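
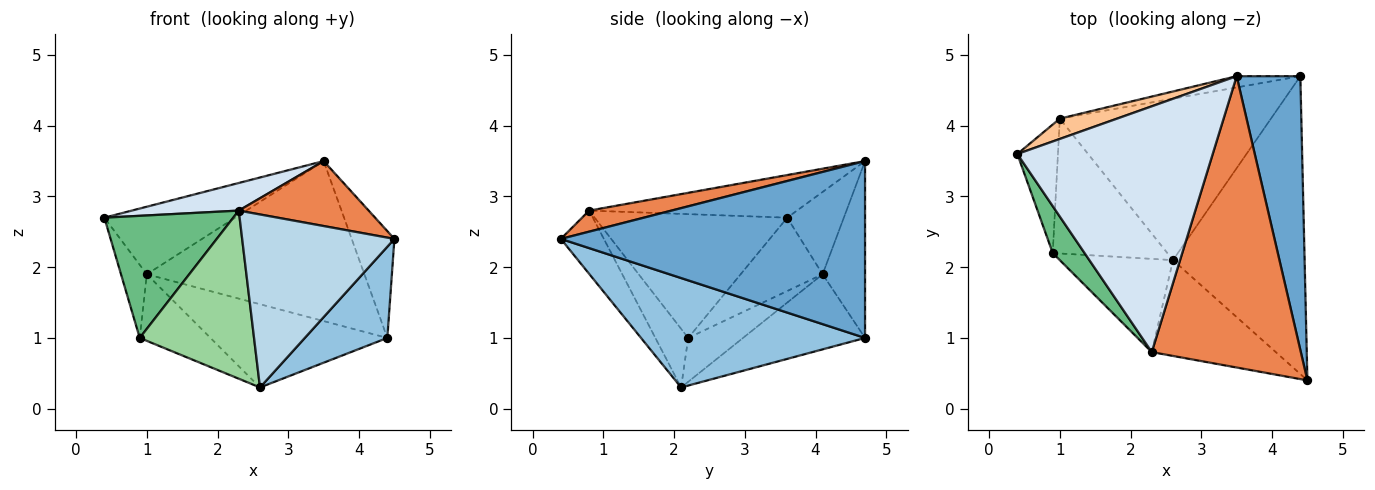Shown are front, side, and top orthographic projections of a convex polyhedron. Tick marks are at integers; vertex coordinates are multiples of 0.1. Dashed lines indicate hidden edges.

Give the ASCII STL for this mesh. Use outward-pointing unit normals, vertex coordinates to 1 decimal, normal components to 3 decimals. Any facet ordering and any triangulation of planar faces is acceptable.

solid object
 facet normal 0.933 0.131 0.336
  outer loop
   vertex 3.5 4.7 3.5
   vertex 4.5 0.4 2.4
   vertex 4.4 4.7 1.0
  endloop
 endfacet
 facet normal 0.622 -0.229 -0.749
  outer loop
   vertex 2.6 2.1 0.3
   vertex 4.4 4.7 1.0
   vertex 4.5 0.4 2.4
  endloop
 endfacet
 facet normal -0.240 -0.849 -0.470
  outer loop
   vertex 2.3 0.8 2.8
   vertex 2.6 2.1 0.3
   vertex 4.5 0.4 2.4
  endloop
 endfacet
 facet normal -0.212 -0.109 0.971
  outer loop
   vertex 2.3 0.8 2.8
   vertex 3.5 4.7 3.5
   vertex 0.4 3.6 2.7
  endloop
 endfacet
 facet normal 0.137 -0.216 0.967
  outer loop
   vertex 2.3 0.8 2.8
   vertex 4.5 0.4 2.4
   vertex 3.5 4.7 3.5
  endloop
 endfacet
 facet normal -0.301 0.437 -0.848
  outer loop
   vertex 1.0 4.1 1.9
   vertex 4.4 4.7 1.0
   vertex 2.6 2.1 0.3
  endloop
 endfacet
 facet normal -0.383 0.885 0.266
  outer loop
   vertex 1.0 4.1 1.9
   vertex 0.4 3.6 2.7
   vertex 3.5 4.7 3.5
  endloop
 endfacet
 facet normal -0.191 0.979 -0.069
  outer loop
   vertex 1.0 4.1 1.9
   vertex 3.5 4.7 3.5
   vertex 4.4 4.7 1.0
  endloop
 endfacet
 facet normal -0.813 -0.544 0.209
  outer loop
   vertex 0.9 2.2 1.0
   vertex 2.3 0.8 2.8
   vertex 0.4 3.6 2.7
  endloop
 endfacet
 facet normal -0.244 -0.848 -0.470
  outer loop
   vertex 0.9 2.2 1.0
   vertex 2.6 2.1 0.3
   vertex 2.3 0.8 2.8
  endloop
 endfacet
 facet normal -0.844 0.265 -0.467
  outer loop
   vertex 0.9 2.2 1.0
   vertex 0.4 3.6 2.7
   vertex 1.0 4.1 1.9
  endloop
 endfacet
 facet normal -0.325 0.419 -0.848
  outer loop
   vertex 0.9 2.2 1.0
   vertex 1.0 4.1 1.9
   vertex 2.6 2.1 0.3
  endloop
 endfacet
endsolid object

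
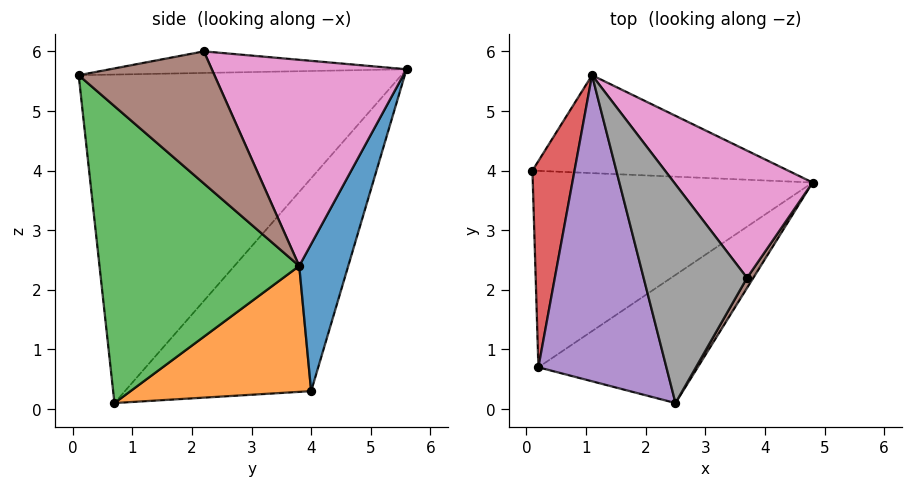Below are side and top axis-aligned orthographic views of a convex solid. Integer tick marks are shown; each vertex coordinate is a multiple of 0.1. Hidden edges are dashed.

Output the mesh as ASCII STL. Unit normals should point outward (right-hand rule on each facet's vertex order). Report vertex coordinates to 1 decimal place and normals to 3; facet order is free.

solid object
 facet normal 0.178 0.934 -0.310
  outer loop
   vertex 1.1 5.6 5.7
   vertex 4.8 3.8 2.4
   vertex 0.1 4.0 0.3
  endloop
 endfacet
 facet normal 0.409 0.068 -0.910
  outer loop
   vertex 0.2 0.7 0.1
   vertex 0.1 4.0 0.3
   vertex 4.8 3.8 2.4
  endloop
 endfacet
 facet normal 0.637 -0.691 -0.342
  outer loop
   vertex 0.2 0.7 0.1
   vertex 4.8 3.8 2.4
   vertex 2.5 0.1 5.6
  endloop
 endfacet
 facet normal -0.980 -0.041 0.194
  outer loop
   vertex 0.2 0.7 0.1
   vertex 1.1 5.6 5.7
   vertex 0.1 4.0 0.3
  endloop
 endfacet
 facet normal -0.905 -0.237 0.353
  outer loop
   vertex 0.2 0.7 0.1
   vertex 2.5 0.1 5.6
   vertex 1.1 5.6 5.7
  endloop
 endfacet
 facet normal 0.864 -0.502 0.041
  outer loop
   vertex 3.7 2.2 6.0
   vertex 2.5 0.1 5.6
   vertex 4.8 3.8 2.4
  endloop
 endfacet
 facet normal 0.685 0.565 0.460
  outer loop
   vertex 3.7 2.2 6.0
   vertex 4.8 3.8 2.4
   vertex 1.1 5.6 5.7
  endloop
 endfacet
 facet normal -0.204 -0.070 0.977
  outer loop
   vertex 3.7 2.2 6.0
   vertex 1.1 5.6 5.7
   vertex 2.5 0.1 5.6
  endloop
 endfacet
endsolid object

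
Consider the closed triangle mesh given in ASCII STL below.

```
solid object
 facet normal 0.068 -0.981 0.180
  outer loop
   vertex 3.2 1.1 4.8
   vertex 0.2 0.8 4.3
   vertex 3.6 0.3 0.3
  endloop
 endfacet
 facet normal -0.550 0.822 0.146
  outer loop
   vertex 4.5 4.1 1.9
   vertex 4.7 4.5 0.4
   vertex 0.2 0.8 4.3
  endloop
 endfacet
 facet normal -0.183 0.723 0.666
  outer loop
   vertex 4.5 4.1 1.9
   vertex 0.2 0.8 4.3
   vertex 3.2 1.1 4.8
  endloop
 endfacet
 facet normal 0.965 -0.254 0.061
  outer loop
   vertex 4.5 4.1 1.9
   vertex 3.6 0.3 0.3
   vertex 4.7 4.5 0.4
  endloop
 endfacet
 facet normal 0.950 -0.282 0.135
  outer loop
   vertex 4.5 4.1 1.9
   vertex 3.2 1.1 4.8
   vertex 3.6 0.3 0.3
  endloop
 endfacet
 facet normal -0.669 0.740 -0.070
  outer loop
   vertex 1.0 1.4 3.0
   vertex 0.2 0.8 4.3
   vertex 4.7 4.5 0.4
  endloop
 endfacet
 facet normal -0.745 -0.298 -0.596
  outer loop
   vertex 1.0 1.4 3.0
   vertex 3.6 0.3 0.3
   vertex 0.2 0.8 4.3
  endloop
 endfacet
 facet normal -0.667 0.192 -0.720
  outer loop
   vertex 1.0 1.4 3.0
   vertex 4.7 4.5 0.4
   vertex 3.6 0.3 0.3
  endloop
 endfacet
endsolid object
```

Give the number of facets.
8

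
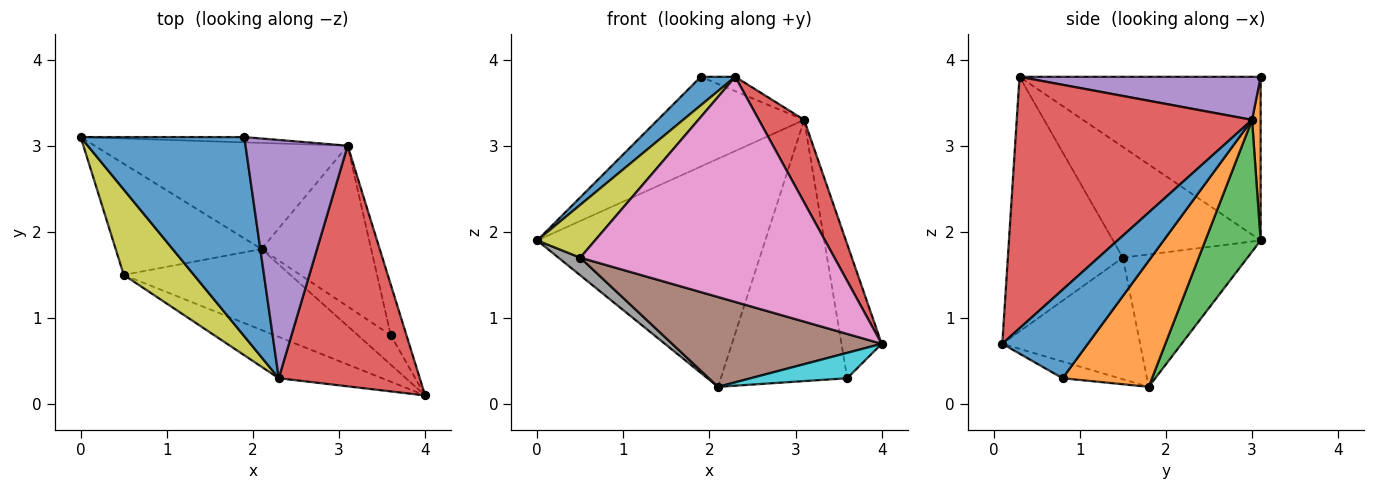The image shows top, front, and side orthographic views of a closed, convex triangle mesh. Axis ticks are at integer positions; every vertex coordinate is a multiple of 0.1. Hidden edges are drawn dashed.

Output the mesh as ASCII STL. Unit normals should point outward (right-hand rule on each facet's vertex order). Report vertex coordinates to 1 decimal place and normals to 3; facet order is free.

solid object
 facet normal -0.704 -0.101 0.704
  outer loop
   vertex 2.3 0.3 3.8
   vertex 1.9 3.1 3.8
   vertex 0.0 3.1 1.9
  endloop
 endfacet
 facet normal 0.059 0.997 -0.059
  outer loop
   vertex 3.1 3.0 3.3
   vertex 0.0 3.1 1.9
   vertex 1.9 3.1 3.8
  endloop
 endfacet
 facet normal 0.215 0.886 -0.412
  outer loop
   vertex 3.1 3.0 3.3
   vertex 2.1 1.8 0.2
   vertex 0.0 3.1 1.9
  endloop
 endfacet
 facet normal 0.860 -0.166 0.482
  outer loop
   vertex 3.1 3.0 3.3
   vertex 2.3 0.3 3.8
   vertex 4.0 0.1 0.7
  endloop
 endfacet
 facet normal 0.388 0.055 0.920
  outer loop
   vertex 3.1 3.0 3.3
   vertex 1.9 3.1 3.8
   vertex 2.3 0.3 3.8
  endloop
 endfacet
 facet normal -0.439 -0.667 -0.602
  outer loop
   vertex 0.5 1.5 1.7
   vertex 2.1 1.8 0.2
   vertex 4.0 0.1 0.7
  endloop
 endfacet
 facet normal -0.407 -0.899 -0.165
  outer loop
   vertex 0.5 1.5 1.7
   vertex 4.0 0.1 0.7
   vertex 2.3 0.3 3.8
  endloop
 endfacet
 facet normal -0.668 -0.117 -0.735
  outer loop
   vertex 0.5 1.5 1.7
   vertex 0.0 3.1 1.9
   vertex 2.1 1.8 0.2
  endloop
 endfacet
 facet normal -0.802 -0.314 0.508
  outer loop
   vertex 0.5 1.5 1.7
   vertex 2.3 0.3 3.8
   vertex 0.0 3.1 1.9
  endloop
 endfacet
 facet normal -0.359 -0.609 -0.707
  outer loop
   vertex 3.6 0.8 0.3
   vertex 4.0 0.1 0.7
   vertex 2.1 1.8 0.2
  endloop
 endfacet
 facet normal 0.894 0.420 -0.159
  outer loop
   vertex 3.6 0.8 0.3
   vertex 3.1 3.0 3.3
   vertex 4.0 0.1 0.7
  endloop
 endfacet
 facet normal 0.516 0.729 -0.449
  outer loop
   vertex 3.6 0.8 0.3
   vertex 2.1 1.8 0.2
   vertex 3.1 3.0 3.3
  endloop
 endfacet
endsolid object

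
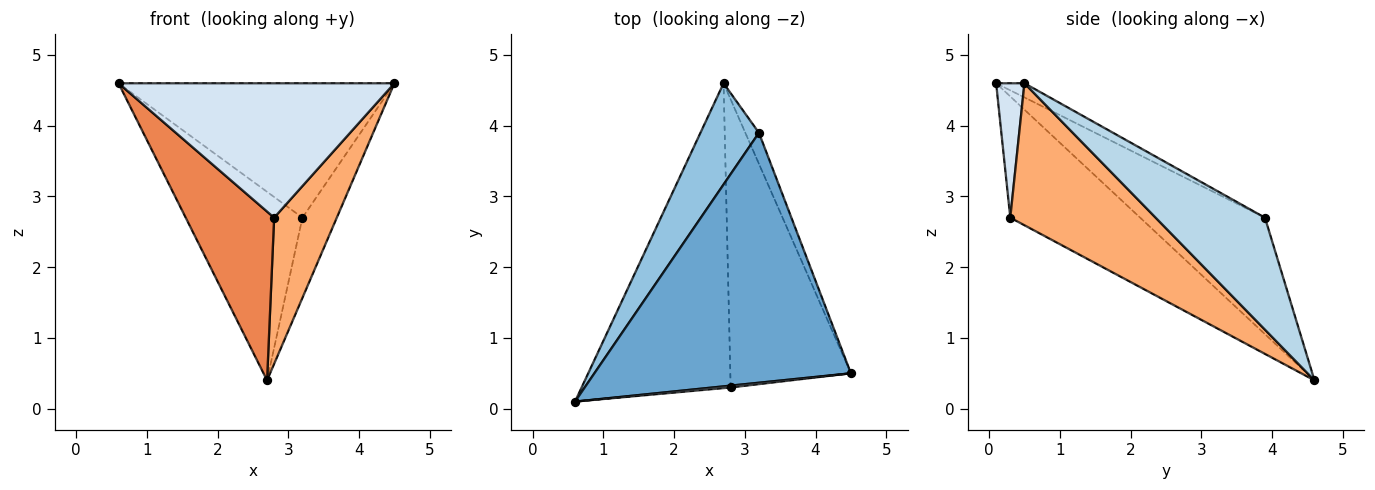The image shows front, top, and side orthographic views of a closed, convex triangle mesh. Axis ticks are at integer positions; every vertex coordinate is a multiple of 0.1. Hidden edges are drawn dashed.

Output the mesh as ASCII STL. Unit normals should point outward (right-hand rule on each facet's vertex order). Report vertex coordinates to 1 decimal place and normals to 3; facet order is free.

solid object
 facet normal -0.049 0.473 0.880
  outer loop
   vertex 3.2 3.9 2.7
   vertex 0.6 0.1 4.6
   vertex 4.5 0.5 4.6
  endloop
 endfacet
 facet normal -0.686 0.641 0.344
  outer loop
   vertex 3.2 3.9 2.7
   vertex 2.7 4.6 0.4
   vertex 0.6 0.1 4.6
  endloop
 endfacet
 facet normal 0.948 0.298 -0.115
  outer loop
   vertex 3.2 3.9 2.7
   vertex 4.5 0.5 4.6
   vertex 2.7 4.6 0.4
  endloop
 endfacet
 facet normal 0.102 -0.995 0.013
  outer loop
   vertex 2.8 0.3 2.7
   vertex 4.5 0.5 4.6
   vertex 0.6 0.1 4.6
  endloop
 endfacet
 facet normal -0.580 -0.395 -0.713
  outer loop
   vertex 2.8 0.3 2.7
   vertex 0.6 0.1 4.6
   vertex 2.7 4.6 0.4
  endloop
 endfacet
 facet normal 0.724 -0.312 -0.615
  outer loop
   vertex 2.8 0.3 2.7
   vertex 2.7 4.6 0.4
   vertex 4.5 0.5 4.6
  endloop
 endfacet
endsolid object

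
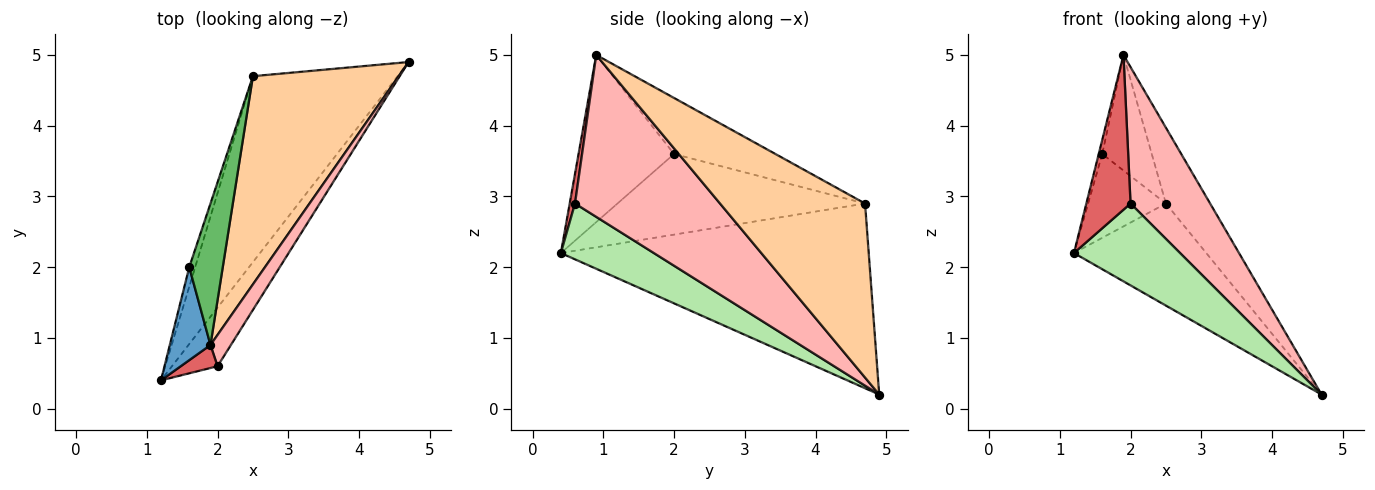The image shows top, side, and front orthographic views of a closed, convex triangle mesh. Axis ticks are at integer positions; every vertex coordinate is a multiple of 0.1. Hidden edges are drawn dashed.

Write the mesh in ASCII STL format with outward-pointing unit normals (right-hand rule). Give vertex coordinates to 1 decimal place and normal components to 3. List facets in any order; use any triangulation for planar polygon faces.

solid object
 facet normal -0.971 0.036 0.236
  outer loop
   vertex 1.6 2.0 3.6
   vertex 1.2 0.4 2.2
   vertex 1.9 0.9 5.0
  endloop
 endfacet
 facet normal -0.746 0.321 -0.584
  outer loop
   vertex 2.5 4.7 2.9
   vertex 4.7 4.9 0.2
   vertex 1.2 0.4 2.2
  endloop
 endfacet
 facet normal -0.952 0.299 -0.070
  outer loop
   vertex 2.5 4.7 2.9
   vertex 1.2 0.4 2.2
   vertex 1.6 2.0 3.6
  endloop
 endfacet
 facet normal 0.747 0.228 0.625
  outer loop
   vertex 2.5 4.7 2.9
   vertex 1.9 0.9 5.0
   vertex 4.7 4.9 0.2
  endloop
 endfacet
 facet normal -0.792 0.387 0.473
  outer loop
   vertex 2.5 4.7 2.9
   vertex 1.6 2.0 3.6
   vertex 1.9 0.9 5.0
  endloop
 endfacet
 facet normal 0.580 -0.662 -0.474
  outer loop
   vertex 2.0 0.6 2.9
   vertex 1.2 0.4 2.2
   vertex 4.7 4.9 0.2
  endloop
 endfacet
 facet normal 0.118 -0.982 0.146
  outer loop
   vertex 2.0 0.6 2.9
   vertex 1.9 0.9 5.0
   vertex 1.2 0.4 2.2
  endloop
 endfacet
 facet normal 0.871 -0.478 0.110
  outer loop
   vertex 2.0 0.6 2.9
   vertex 4.7 4.9 0.2
   vertex 1.9 0.9 5.0
  endloop
 endfacet
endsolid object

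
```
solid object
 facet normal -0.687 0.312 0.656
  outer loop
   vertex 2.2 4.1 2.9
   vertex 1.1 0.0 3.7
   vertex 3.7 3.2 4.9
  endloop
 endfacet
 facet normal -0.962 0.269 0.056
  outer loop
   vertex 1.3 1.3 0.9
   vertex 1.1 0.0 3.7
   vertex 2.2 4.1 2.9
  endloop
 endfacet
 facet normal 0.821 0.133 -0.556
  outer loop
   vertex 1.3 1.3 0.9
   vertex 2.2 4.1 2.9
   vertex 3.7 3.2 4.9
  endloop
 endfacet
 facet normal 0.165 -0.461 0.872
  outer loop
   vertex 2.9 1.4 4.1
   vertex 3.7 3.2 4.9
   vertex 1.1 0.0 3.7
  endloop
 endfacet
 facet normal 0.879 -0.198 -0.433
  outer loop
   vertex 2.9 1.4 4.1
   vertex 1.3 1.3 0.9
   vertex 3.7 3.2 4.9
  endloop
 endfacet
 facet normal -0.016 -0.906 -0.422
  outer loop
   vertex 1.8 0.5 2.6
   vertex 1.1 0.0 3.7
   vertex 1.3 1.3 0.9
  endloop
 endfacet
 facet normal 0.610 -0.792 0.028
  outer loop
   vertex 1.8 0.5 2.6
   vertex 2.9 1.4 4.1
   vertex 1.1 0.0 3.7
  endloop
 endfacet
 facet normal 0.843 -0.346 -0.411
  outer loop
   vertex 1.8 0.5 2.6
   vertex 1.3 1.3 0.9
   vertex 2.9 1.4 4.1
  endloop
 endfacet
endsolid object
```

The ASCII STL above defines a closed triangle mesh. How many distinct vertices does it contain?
6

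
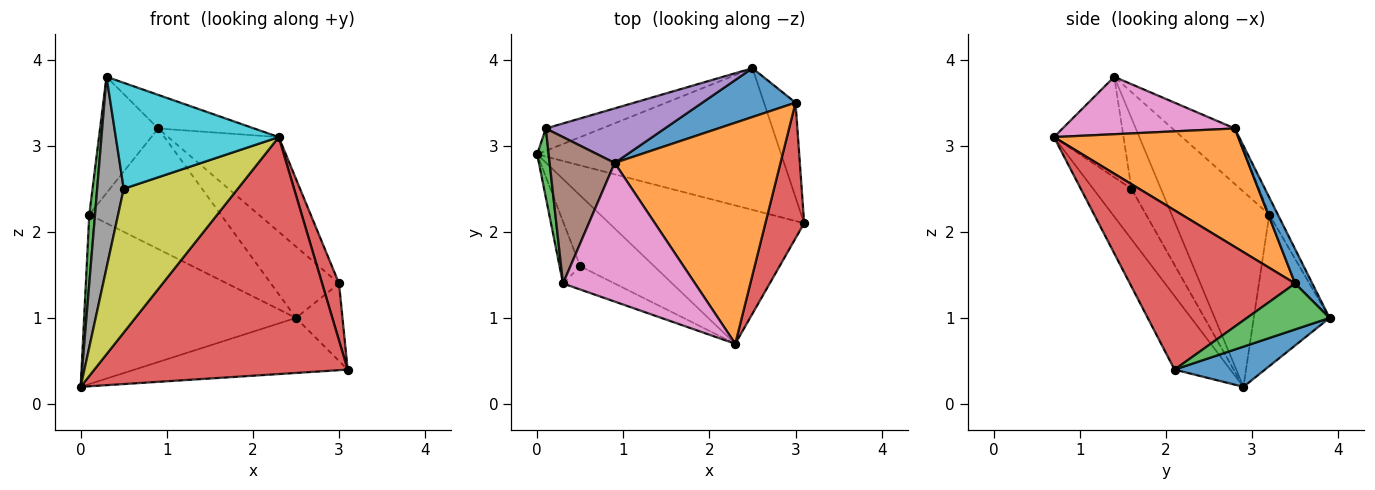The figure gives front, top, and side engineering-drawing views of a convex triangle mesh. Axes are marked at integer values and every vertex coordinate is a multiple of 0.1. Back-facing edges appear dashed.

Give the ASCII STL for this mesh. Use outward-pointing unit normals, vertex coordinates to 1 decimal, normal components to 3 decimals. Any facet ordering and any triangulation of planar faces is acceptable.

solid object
 facet normal 0.152 0.358 -0.921
  outer loop
   vertex 2.5 3.9 1.0
   vertex 3.1 2.1 0.4
   vertex 0.0 2.9 0.2
  endloop
 endfacet
 facet normal -0.334 0.934 -0.123
  outer loop
   vertex 0.1 3.2 2.2
   vertex 2.5 3.9 1.0
   vertex 0.0 2.9 0.2
  endloop
 endfacet
 facet normal -0.997 -0.059 0.059
  outer loop
   vertex 0.1 3.2 2.2
   vertex 0.0 2.9 0.2
   vertex 0.3 1.4 3.8
  endloop
 endfacet
 facet normal -0.187 -0.848 -0.495
  outer loop
   vertex 2.3 0.7 3.1
   vertex 0.0 2.9 0.2
   vertex 3.1 2.1 0.4
  endloop
 endfacet
 facet normal -0.060 0.909 0.411
  outer loop
   vertex 0.9 2.8 3.2
   vertex 2.5 3.9 1.0
   vertex 0.1 3.2 2.2
  endloop
 endfacet
 facet normal -0.555 0.517 0.651
  outer loop
   vertex 0.9 2.8 3.2
   vertex 0.1 3.2 2.2
   vertex 0.3 1.4 3.8
  endloop
 endfacet
 facet normal 0.389 0.217 0.895
  outer loop
   vertex 0.9 2.8 3.2
   vertex 0.3 1.4 3.8
   vertex 2.3 0.7 3.1
  endloop
 endfacet
 facet normal -0.725 -0.655 -0.212
  outer loop
   vertex 0.5 1.6 2.5
   vertex 0.3 1.4 3.8
   vertex 0.0 2.9 0.2
  endloop
 endfacet
 facet normal -0.289 -0.859 -0.423
  outer loop
   vertex 0.5 1.6 2.5
   vertex 0.0 2.9 0.2
   vertex 2.3 0.7 3.1
  endloop
 endfacet
 facet normal -0.385 -0.902 -0.198
  outer loop
   vertex 0.5 1.6 2.5
   vertex 2.3 0.7 3.1
   vertex 0.3 1.4 3.8
  endloop
 endfacet
 facet normal 0.204 0.808 0.553
  outer loop
   vertex 3.0 3.5 1.4
   vertex 2.5 3.9 1.0
   vertex 0.9 2.8 3.2
  endloop
 endfacet
 facet normal 0.549 0.329 0.768
  outer loop
   vertex 3.0 3.5 1.4
   vertex 0.9 2.8 3.2
   vertex 2.3 0.7 3.1
  endloop
 endfacet
 facet normal 0.748 0.421 -0.514
  outer loop
   vertex 3.0 3.5 1.4
   vertex 3.1 2.1 0.4
   vertex 2.5 3.9 1.0
  endloop
 endfacet
 facet normal 0.967 -0.099 0.235
  outer loop
   vertex 3.0 3.5 1.4
   vertex 2.3 0.7 3.1
   vertex 3.1 2.1 0.4
  endloop
 endfacet
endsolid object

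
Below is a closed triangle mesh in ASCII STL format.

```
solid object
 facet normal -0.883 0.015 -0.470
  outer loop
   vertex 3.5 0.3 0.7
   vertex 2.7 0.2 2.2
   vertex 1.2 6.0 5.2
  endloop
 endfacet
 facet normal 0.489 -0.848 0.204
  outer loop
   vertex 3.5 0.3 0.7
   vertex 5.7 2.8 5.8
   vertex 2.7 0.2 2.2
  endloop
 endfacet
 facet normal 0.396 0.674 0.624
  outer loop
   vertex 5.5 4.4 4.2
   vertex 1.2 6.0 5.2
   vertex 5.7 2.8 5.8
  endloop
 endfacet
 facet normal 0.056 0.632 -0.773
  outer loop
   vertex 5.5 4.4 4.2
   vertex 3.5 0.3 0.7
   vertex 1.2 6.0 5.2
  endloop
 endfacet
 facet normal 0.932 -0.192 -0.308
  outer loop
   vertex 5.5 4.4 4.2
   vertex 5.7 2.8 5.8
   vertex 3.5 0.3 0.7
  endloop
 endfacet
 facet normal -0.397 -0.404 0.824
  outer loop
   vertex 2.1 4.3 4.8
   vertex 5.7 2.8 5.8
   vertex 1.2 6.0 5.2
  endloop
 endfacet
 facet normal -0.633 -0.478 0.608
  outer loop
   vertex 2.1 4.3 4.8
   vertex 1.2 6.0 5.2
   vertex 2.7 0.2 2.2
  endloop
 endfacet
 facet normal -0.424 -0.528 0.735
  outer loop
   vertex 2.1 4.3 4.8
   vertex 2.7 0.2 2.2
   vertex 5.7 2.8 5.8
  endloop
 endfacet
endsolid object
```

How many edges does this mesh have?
12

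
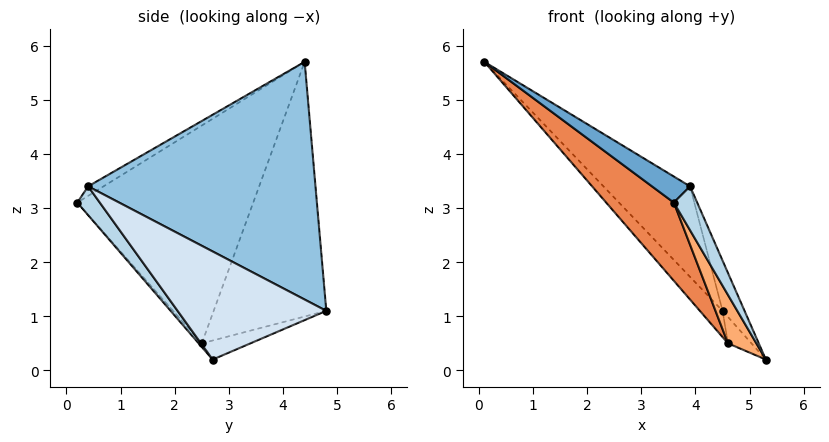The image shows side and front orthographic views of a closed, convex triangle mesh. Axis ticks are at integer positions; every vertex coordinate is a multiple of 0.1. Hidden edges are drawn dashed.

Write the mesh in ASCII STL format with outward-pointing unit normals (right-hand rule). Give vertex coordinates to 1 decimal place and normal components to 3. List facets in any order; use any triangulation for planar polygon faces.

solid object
 facet normal -0.266 -0.658 0.705
  outer loop
   vertex 3.9 0.4 3.4
   vertex 0.1 4.4 5.7
   vertex 3.6 0.2 3.1
  endloop
 endfacet
 facet normal 0.686 0.261 0.679
  outer loop
   vertex 3.9 0.4 3.4
   vertex 4.5 4.8 1.1
   vertex 0.1 4.4 5.7
  endloop
 endfacet
 facet normal 0.679 -0.704 -0.209
  outer loop
   vertex 3.9 0.4 3.4
   vertex 3.6 0.2 3.1
   vertex 5.3 2.7 0.2
  endloop
 endfacet
 facet normal 0.871 0.129 0.474
  outer loop
   vertex 3.9 0.4 3.4
   vertex 5.3 2.7 0.2
   vertex 4.5 4.8 1.1
  endloop
 endfacet
 facet normal -0.773 -0.297 -0.560
  outer loop
   vertex 4.6 2.5 0.5
   vertex 3.6 0.2 3.1
   vertex 0.1 4.4 5.7
  endloop
 endfacet
 facet normal -0.082 -0.731 -0.678
  outer loop
   vertex 4.6 2.5 0.5
   vertex 5.3 2.7 0.2
   vertex 3.6 0.2 3.1
  endloop
 endfacet
 facet normal -0.721 0.145 -0.677
  outer loop
   vertex 4.6 2.5 0.5
   vertex 0.1 4.4 5.7
   vertex 4.5 4.8 1.1
  endloop
 endfacet
 facet normal -0.435 0.210 -0.876
  outer loop
   vertex 4.6 2.5 0.5
   vertex 4.5 4.8 1.1
   vertex 5.3 2.7 0.2
  endloop
 endfacet
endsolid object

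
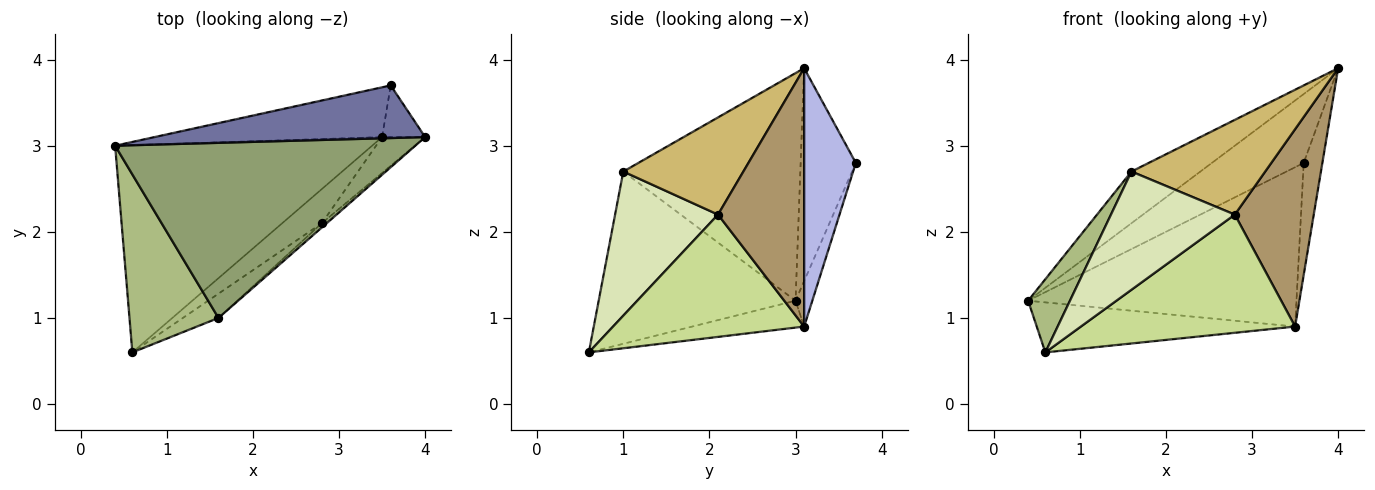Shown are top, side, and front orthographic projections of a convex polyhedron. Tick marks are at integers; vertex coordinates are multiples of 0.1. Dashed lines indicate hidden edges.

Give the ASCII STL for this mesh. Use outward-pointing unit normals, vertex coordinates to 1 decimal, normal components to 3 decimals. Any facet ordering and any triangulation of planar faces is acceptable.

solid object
 facet normal -0.431 0.717 0.548
  outer loop
   vertex 3.6 3.7 2.8
   vertex 0.4 3.0 1.2
   vertex 4.0 3.1 3.9
  endloop
 endfacet
 facet normal -0.101 0.233 -0.967
  outer loop
   vertex 3.5 3.1 0.9
   vertex 0.6 0.6 0.6
   vertex 0.4 3.0 1.2
  endloop
 endfacet
 facet normal -0.060 0.953 -0.298
  outer loop
   vertex 3.5 3.1 0.9
   vertex 0.4 3.0 1.2
   vertex 3.6 3.7 2.8
  endloop
 endfacet
 facet normal 0.929 0.336 -0.155
  outer loop
   vertex 3.5 3.1 0.9
   vertex 3.6 3.7 2.8
   vertex 4.0 3.1 3.9
  endloop
 endfacet
 facet normal -0.588 0.229 0.776
  outer loop
   vertex 1.6 1.0 2.7
   vertex 4.0 3.1 3.9
   vertex 0.4 3.0 1.2
  endloop
 endfacet
 facet normal -0.873 -0.186 0.451
  outer loop
   vertex 1.6 1.0 2.7
   vertex 0.4 3.0 1.2
   vertex 0.6 0.6 0.6
  endloop
 endfacet
 facet normal 0.651 -0.730 -0.211
  outer loop
   vertex 2.8 2.1 2.2
   vertex 0.6 0.6 0.6
   vertex 3.5 3.1 0.9
  endloop
 endfacet
 facet normal 0.631 -0.760 -0.156
  outer loop
   vertex 2.8 2.1 2.2
   vertex 1.6 1.0 2.7
   vertex 0.6 0.6 0.6
  endloop
 endfacet
 facet normal 0.732 -0.671 -0.122
  outer loop
   vertex 2.8 2.1 2.2
   vertex 3.5 3.1 0.9
   vertex 4.0 3.1 3.9
  endloop
 endfacet
 facet normal 0.668 -0.744 -0.034
  outer loop
   vertex 2.8 2.1 2.2
   vertex 4.0 3.1 3.9
   vertex 1.6 1.0 2.7
  endloop
 endfacet
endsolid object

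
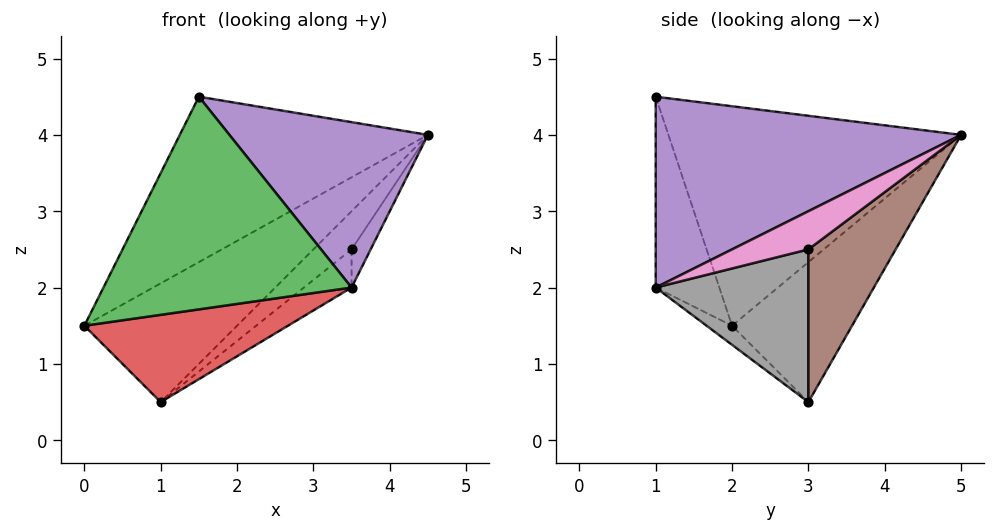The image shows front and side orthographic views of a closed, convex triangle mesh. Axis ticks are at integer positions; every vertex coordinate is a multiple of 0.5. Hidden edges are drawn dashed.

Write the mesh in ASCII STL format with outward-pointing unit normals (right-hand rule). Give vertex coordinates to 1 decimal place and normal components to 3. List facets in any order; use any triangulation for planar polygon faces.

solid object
 facet normal -0.655 0.555 0.513
  outer loop
   vertex 1.5 1.0 4.5
   vertex 4.5 5.0 4.0
   vertex 0.0 2.0 1.5
  endloop
 endfacet
 facet normal -0.609 0.775 0.166
  outer loop
   vertex 1.0 3.0 0.5
   vertex 0.0 2.0 1.5
   vertex 4.5 5.0 4.0
  endloop
 endfacet
 facet normal -0.244 -0.950 -0.195
  outer loop
   vertex 3.5 1.0 2.0
   vertex 1.5 1.0 4.5
   vertex 0.0 2.0 1.5
  endloop
 endfacet
 facet normal -0.083 -0.662 -0.745
  outer loop
   vertex 3.5 1.0 2.0
   vertex 0.0 2.0 1.5
   vertex 1.0 3.0 0.5
  endloop
 endfacet
 facet normal 0.696 -0.453 0.557
  outer loop
   vertex 3.5 1.0 2.0
   vertex 4.5 5.0 4.0
   vertex 1.5 1.0 4.5
  endloop
 endfacet
 facet normal 0.603 0.264 -0.753
  outer loop
   vertex 3.5 3.0 2.5
   vertex 1.0 3.0 0.5
   vertex 4.5 5.0 4.0
  endloop
 endfacet
 facet normal 0.696 0.174 -0.696
  outer loop
   vertex 3.5 3.0 2.5
   vertex 4.5 5.0 4.0
   vertex 3.5 1.0 2.0
  endloop
 endfacet
 facet normal 0.613 0.192 -0.766
  outer loop
   vertex 3.5 3.0 2.5
   vertex 3.5 1.0 2.0
   vertex 1.0 3.0 0.5
  endloop
 endfacet
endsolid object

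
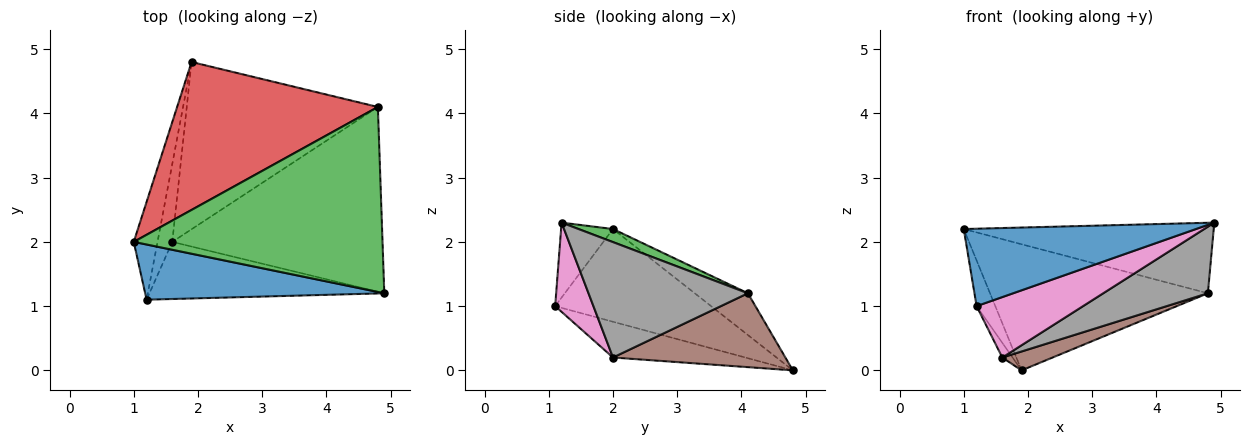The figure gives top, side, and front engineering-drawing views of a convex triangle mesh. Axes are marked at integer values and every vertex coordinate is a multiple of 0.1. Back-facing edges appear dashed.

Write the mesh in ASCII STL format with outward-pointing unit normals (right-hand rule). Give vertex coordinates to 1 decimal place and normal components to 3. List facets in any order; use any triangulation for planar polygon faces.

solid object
 facet normal -0.179 -0.801 0.571
  outer loop
   vertex 1.2 1.1 1.0
   vertex 4.9 1.2 2.3
   vertex 1.0 2.0 2.2
  endloop
 endfacet
 facet normal -0.962 0.115 -0.247
  outer loop
   vertex 1.2 1.1 1.0
   vertex 1.0 2.0 2.2
   vertex 1.9 4.8 0.0
  endloop
 endfacet
 facet normal 0.049 0.356 0.933
  outer loop
   vertex 4.8 4.1 1.2
   vertex 1.0 2.0 2.2
   vertex 4.9 1.2 2.3
  endloop
 endfacet
 facet normal -0.156 0.641 0.752
  outer loop
   vertex 4.8 4.1 1.2
   vertex 1.9 4.8 0.0
   vertex 1.0 2.0 2.2
  endloop
 endfacet
 facet normal -0.922 0.072 -0.380
  outer loop
   vertex 1.6 2.0 0.2
   vertex 1.2 1.1 1.0
   vertex 1.9 4.8 0.0
  endloop
 endfacet
 facet normal 0.359 -0.105 -0.928
  outer loop
   vertex 1.6 2.0 0.2
   vertex 1.9 4.8 0.0
   vertex 4.8 4.1 1.2
  endloop
 endfacet
 facet normal 0.253 -0.703 -0.665
  outer loop
   vertex 1.6 2.0 0.2
   vertex 4.9 1.2 2.3
   vertex 1.2 1.1 1.0
  endloop
 endfacet
 facet normal 0.459 -0.301 -0.836
  outer loop
   vertex 1.6 2.0 0.2
   vertex 4.8 4.1 1.2
   vertex 4.9 1.2 2.3
  endloop
 endfacet
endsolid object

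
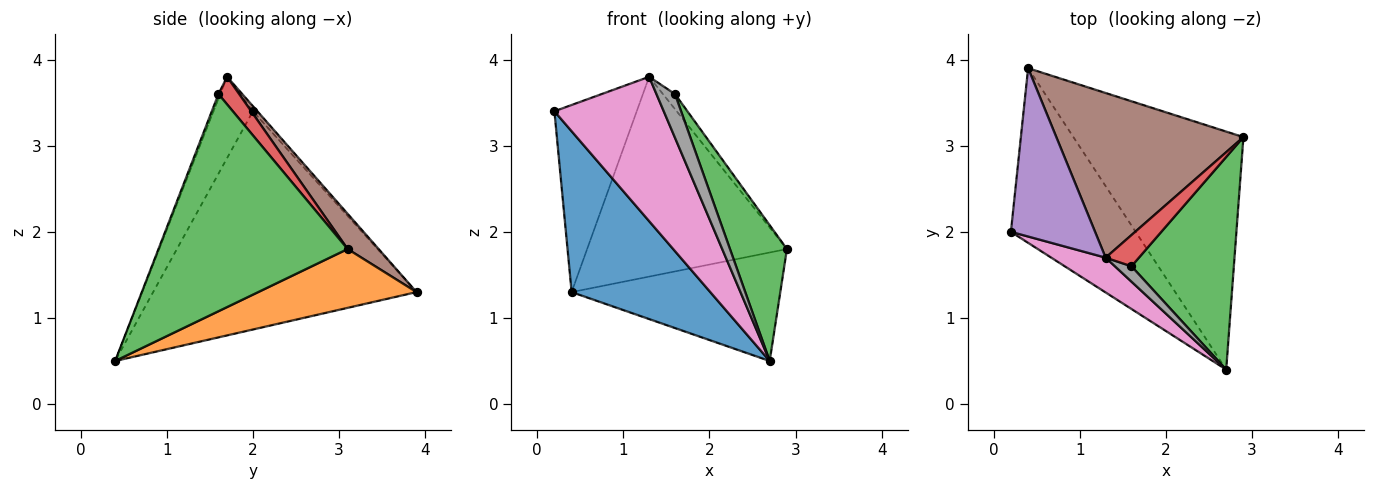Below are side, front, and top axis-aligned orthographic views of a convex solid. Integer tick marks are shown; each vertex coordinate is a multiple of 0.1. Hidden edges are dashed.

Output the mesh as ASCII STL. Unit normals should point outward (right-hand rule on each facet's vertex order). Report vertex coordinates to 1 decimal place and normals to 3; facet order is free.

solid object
 facet normal -0.790 -0.416 -0.451
  outer loop
   vertex 0.4 3.9 1.3
   vertex 2.7 0.4 0.5
   vertex 0.2 2.0 3.4
  endloop
 endfacet
 facet normal 0.300 0.396 -0.868
  outer loop
   vertex 0.4 3.9 1.3
   vertex 2.9 3.1 1.8
   vertex 2.7 0.4 0.5
  endloop
 endfacet
 facet normal 0.873 -0.263 0.411
  outer loop
   vertex 1.6 1.6 3.6
   vertex 2.7 0.4 0.5
   vertex 2.9 3.1 1.8
  endloop
 endfacet
 facet normal 0.598 0.349 0.722
  outer loop
   vertex 1.3 1.7 3.8
   vertex 1.6 1.6 3.6
   vertex 2.9 3.1 1.8
  endloop
 endfacet
 facet normal -0.040 0.743 0.668
  outer loop
   vertex 1.3 1.7 3.8
   vertex 0.4 3.9 1.3
   vertex 0.2 2.0 3.4
  endloop
 endfacet
 facet normal 0.119 0.766 0.631
  outer loop
   vertex 1.3 1.7 3.8
   vertex 2.9 3.1 1.8
   vertex 0.4 3.9 1.3
  endloop
 endfacet
 facet normal -0.331 -0.917 0.221
  outer loop
   vertex 1.3 1.7 3.8
   vertex 0.2 2.0 3.4
   vertex 2.7 0.4 0.5
  endloop
 endfacet
 facet normal -0.093 -0.939 0.331
  outer loop
   vertex 1.3 1.7 3.8
   vertex 2.7 0.4 0.5
   vertex 1.6 1.6 3.6
  endloop
 endfacet
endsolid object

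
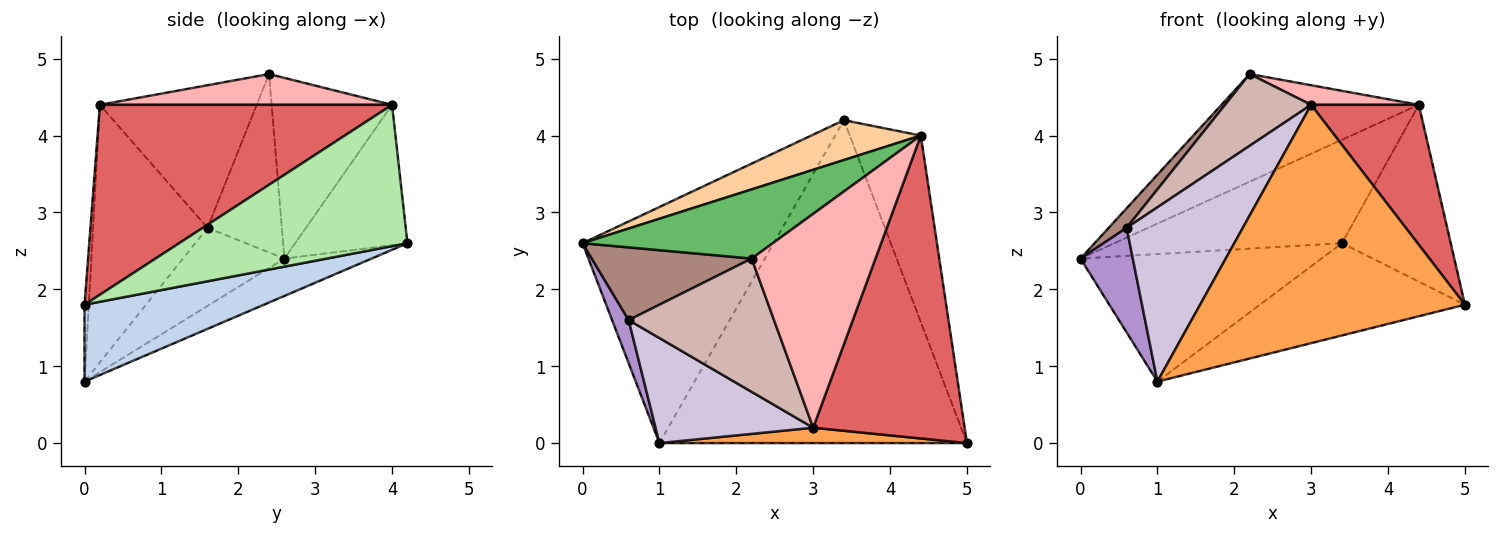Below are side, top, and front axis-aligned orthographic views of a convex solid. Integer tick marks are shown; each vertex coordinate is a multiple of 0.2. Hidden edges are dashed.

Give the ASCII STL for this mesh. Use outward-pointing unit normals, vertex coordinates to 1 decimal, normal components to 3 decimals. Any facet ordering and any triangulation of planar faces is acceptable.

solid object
 facet normal -0.169 0.468 -0.867
  outer loop
   vertex 1.0 0.0 0.8
   vertex 0.0 2.6 2.4
   vertex 3.4 4.2 2.6
  endloop
 endfacet
 facet normal 0.234 0.267 -0.935
  outer loop
   vertex 1.0 0.0 0.8
   vertex 3.4 4.2 2.6
   vertex 5.0 0.0 1.8
  endloop
 endfacet
 facet normal -0.016 -0.998 0.064
  outer loop
   vertex 1.0 0.0 0.8
   vertex 5.0 0.0 1.8
   vertex 3.0 0.2 4.4
  endloop
 endfacet
 facet normal -0.418 0.848 0.326
  outer loop
   vertex 4.4 4.0 4.4
   vertex 3.4 4.2 2.6
   vertex 0.0 2.6 2.4
  endloop
 endfacet
 facet normal -0.457 0.748 0.481
  outer loop
   vertex 4.4 4.0 4.4
   vertex 0.0 2.6 2.4
   vertex 2.2 2.4 4.8
  endloop
 endfacet
 facet normal 0.822 0.392 -0.413
  outer loop
   vertex 4.4 4.0 4.4
   vertex 5.0 0.0 1.8
   vertex 3.4 4.2 2.6
  endloop
 endfacet
 facet normal 0.751 -0.277 0.599
  outer loop
   vertex 4.4 4.0 4.4
   vertex 3.0 0.2 4.4
   vertex 5.0 0.0 1.8
  endloop
 endfacet
 facet normal 0.240 -0.088 0.967
  outer loop
   vertex 4.4 4.0 4.4
   vertex 2.2 2.4 4.8
   vertex 3.0 0.2 4.4
  endloop
 endfacet
 facet normal -0.874 -0.450 0.185
  outer loop
   vertex 0.6 1.6 2.8
   vertex 0.0 2.6 2.4
   vertex 1.0 0.0 0.8
  endloop
 endfacet
 facet normal -0.645 -0.655 0.395
  outer loop
   vertex 0.6 1.6 2.8
   vertex 1.0 0.0 0.8
   vertex 3.0 0.2 4.4
  endloop
 endfacet
 facet normal -0.733 -0.177 0.657
  outer loop
   vertex 0.6 1.6 2.8
   vertex 2.2 2.4 4.8
   vertex 0.0 2.6 2.4
  endloop
 endfacet
 facet normal -0.654 -0.359 0.666
  outer loop
   vertex 0.6 1.6 2.8
   vertex 3.0 0.2 4.4
   vertex 2.2 2.4 4.8
  endloop
 endfacet
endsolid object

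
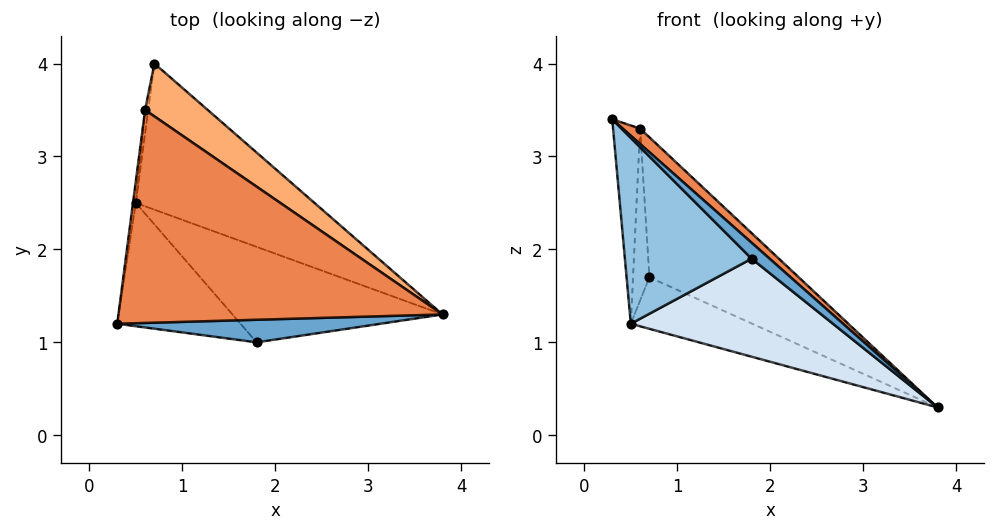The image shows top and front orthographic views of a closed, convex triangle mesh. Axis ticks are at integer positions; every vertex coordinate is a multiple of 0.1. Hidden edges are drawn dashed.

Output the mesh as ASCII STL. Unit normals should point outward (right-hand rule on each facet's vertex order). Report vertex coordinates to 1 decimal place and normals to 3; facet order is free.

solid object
 facet normal 0.595 -0.464 0.657
  outer loop
   vertex 1.8 1.0 1.9
   vertex 3.8 1.3 0.3
   vertex 0.3 1.2 3.4
  endloop
 endfacet
 facet normal -0.553 -0.694 -0.461
  outer loop
   vertex 0.5 2.5 1.2
   vertex 1.8 1.0 1.9
   vertex 0.3 1.2 3.4
  endloop
 endfacet
 facet normal -0.135 0.329 -0.934
  outer loop
   vertex 0.5 2.5 1.2
   vertex 0.7 4.0 1.7
   vertex 3.8 1.3 0.3
  endloop
 endfacet
 facet normal -0.411 -0.653 -0.636
  outer loop
   vertex 0.5 2.5 1.2
   vertex 3.8 1.3 0.3
   vertex 1.8 1.0 1.9
  endloop
 endfacet
 facet normal 0.663 -0.054 0.747
  outer loop
   vertex 0.6 3.5 3.3
   vertex 0.3 1.2 3.4
   vertex 3.8 1.3 0.3
  endloop
 endfacet
 facet normal 0.698 0.670 0.253
  outer loop
   vertex 0.6 3.5 3.3
   vertex 3.8 1.3 0.3
   vertex 0.7 4.0 1.7
  endloop
 endfacet
 facet normal -0.992 0.129 -0.014
  outer loop
   vertex 0.6 3.5 3.3
   vertex 0.5 2.5 1.2
   vertex 0.3 1.2 3.4
  endloop
 endfacet
 facet normal -0.990 0.138 -0.019
  outer loop
   vertex 0.6 3.5 3.3
   vertex 0.7 4.0 1.7
   vertex 0.5 2.5 1.2
  endloop
 endfacet
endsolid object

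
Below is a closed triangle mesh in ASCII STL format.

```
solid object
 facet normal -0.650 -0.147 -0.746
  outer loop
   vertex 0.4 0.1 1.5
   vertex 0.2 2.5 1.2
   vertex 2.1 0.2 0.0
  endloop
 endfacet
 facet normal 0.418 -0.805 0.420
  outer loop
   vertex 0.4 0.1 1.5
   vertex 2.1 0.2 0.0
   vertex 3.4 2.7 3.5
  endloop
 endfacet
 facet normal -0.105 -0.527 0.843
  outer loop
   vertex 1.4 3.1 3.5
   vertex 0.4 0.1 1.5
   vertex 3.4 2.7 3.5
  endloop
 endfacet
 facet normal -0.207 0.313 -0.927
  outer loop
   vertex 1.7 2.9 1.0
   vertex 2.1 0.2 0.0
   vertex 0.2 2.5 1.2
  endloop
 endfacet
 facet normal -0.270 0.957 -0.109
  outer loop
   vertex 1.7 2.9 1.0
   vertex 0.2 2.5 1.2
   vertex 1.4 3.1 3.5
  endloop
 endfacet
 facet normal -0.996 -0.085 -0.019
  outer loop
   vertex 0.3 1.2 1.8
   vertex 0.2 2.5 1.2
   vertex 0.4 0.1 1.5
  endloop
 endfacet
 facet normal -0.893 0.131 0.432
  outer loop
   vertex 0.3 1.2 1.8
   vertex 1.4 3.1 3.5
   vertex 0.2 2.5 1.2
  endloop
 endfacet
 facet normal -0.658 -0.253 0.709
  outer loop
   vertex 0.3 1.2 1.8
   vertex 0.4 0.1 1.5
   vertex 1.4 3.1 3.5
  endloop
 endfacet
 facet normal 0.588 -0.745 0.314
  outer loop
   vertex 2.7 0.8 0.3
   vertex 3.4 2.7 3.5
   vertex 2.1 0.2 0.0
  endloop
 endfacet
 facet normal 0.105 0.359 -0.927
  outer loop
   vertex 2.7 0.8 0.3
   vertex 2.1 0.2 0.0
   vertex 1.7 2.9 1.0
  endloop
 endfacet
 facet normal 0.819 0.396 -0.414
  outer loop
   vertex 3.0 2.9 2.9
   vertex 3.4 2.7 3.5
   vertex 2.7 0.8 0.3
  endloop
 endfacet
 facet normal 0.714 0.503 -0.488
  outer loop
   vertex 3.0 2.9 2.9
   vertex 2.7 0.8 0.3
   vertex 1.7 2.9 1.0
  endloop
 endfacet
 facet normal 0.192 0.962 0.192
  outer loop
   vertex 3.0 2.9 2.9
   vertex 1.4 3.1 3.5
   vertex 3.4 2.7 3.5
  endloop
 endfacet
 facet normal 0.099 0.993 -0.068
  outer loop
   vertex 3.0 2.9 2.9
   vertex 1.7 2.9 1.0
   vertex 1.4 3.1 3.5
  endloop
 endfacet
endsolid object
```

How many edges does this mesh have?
21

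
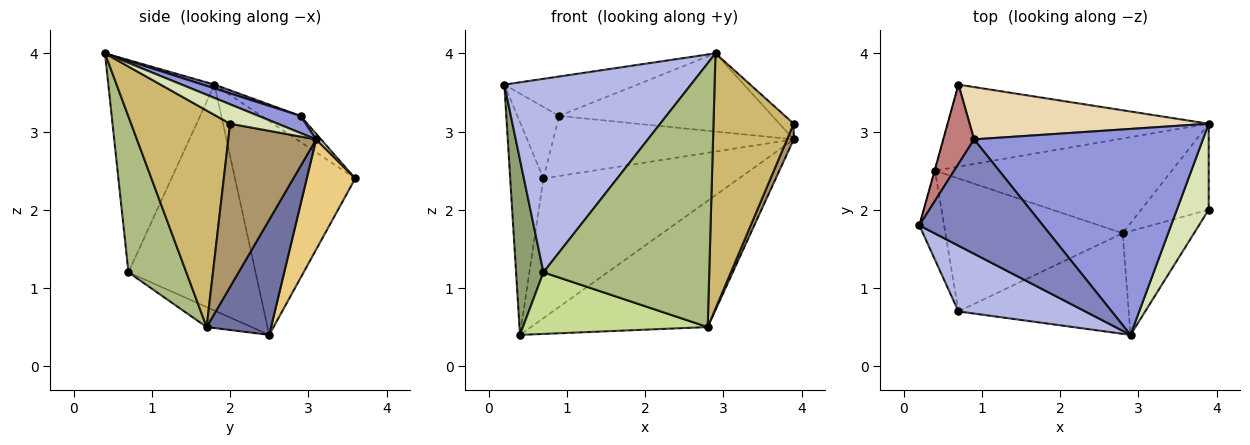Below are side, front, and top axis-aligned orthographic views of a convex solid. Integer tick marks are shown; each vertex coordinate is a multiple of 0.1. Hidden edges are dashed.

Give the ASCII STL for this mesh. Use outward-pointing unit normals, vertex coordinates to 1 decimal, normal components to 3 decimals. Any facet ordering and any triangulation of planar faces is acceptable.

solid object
 facet normal 0.280 0.768 -0.576
  outer loop
   vertex 2.8 1.7 0.5
   vertex 0.4 2.5 0.4
   vertex 3.9 3.1 2.9
  endloop
 endfacet
 facet normal 0.029 0.325 0.945
  outer loop
   vertex 0.9 2.9 3.2
   vertex 0.2 1.8 3.6
   vertex 2.9 0.4 4.0
  endloop
 endfacet
 facet normal 0.070 0.354 0.933
  outer loop
   vertex 0.9 2.9 3.2
   vertex 2.9 0.4 4.0
   vertex 3.9 3.1 2.9
  endloop
 endfacet
 facet normal -0.474 -0.834 0.283
  outer loop
   vertex 0.7 0.7 1.2
   vertex 2.9 0.4 4.0
   vertex 0.2 1.8 3.6
  endloop
 endfacet
 facet normal -0.972 -0.209 -0.107
  outer loop
   vertex 0.7 0.7 1.2
   vertex 0.2 1.8 3.6
   vertex 0.4 2.5 0.4
  endloop
 endfacet
 facet normal 0.310 -0.888 -0.339
  outer loop
   vertex 0.7 0.7 1.2
   vertex 2.8 1.7 0.5
   vertex 2.9 0.4 4.0
  endloop
 endfacet
 facet normal -0.102 -0.418 -0.903
  outer loop
   vertex 0.7 0.7 1.2
   vertex 0.4 2.5 0.4
   vertex 2.8 1.7 0.5
  endloop
 endfacet
 facet normal 0.514 0.153 0.844
  outer loop
   vertex 3.9 2.0 3.1
   vertex 3.9 3.1 2.9
   vertex 2.9 0.4 4.0
  endloop
 endfacet
 facet normal 0.922 -0.069 -0.382
  outer loop
   vertex 3.9 2.0 3.1
   vertex 2.8 1.7 0.5
   vertex 3.9 3.1 2.9
  endloop
 endfacet
 facet normal 0.753 -0.610 -0.248
  outer loop
   vertex 3.9 2.0 3.1
   vertex 2.9 0.4 4.0
   vertex 2.8 1.7 0.5
  endloop
 endfacet
 facet normal 0.209 0.843 -0.495
  outer loop
   vertex 0.7 3.6 2.4
   vertex 3.9 3.1 2.9
   vertex 0.4 2.5 0.4
  endloop
 endfacet
 facet normal 0.015 0.754 0.656
  outer loop
   vertex 0.7 3.6 2.4
   vertex 0.9 2.9 3.2
   vertex 3.9 3.1 2.9
  endloop
 endfacet
 facet normal -0.964 0.266 -0.002
  outer loop
   vertex 0.7 3.6 2.4
   vertex 0.4 2.5 0.4
   vertex 0.2 1.8 3.6
  endloop
 endfacet
 facet normal -0.532 0.567 0.629
  outer loop
   vertex 0.7 3.6 2.4
   vertex 0.2 1.8 3.6
   vertex 0.9 2.9 3.2
  endloop
 endfacet
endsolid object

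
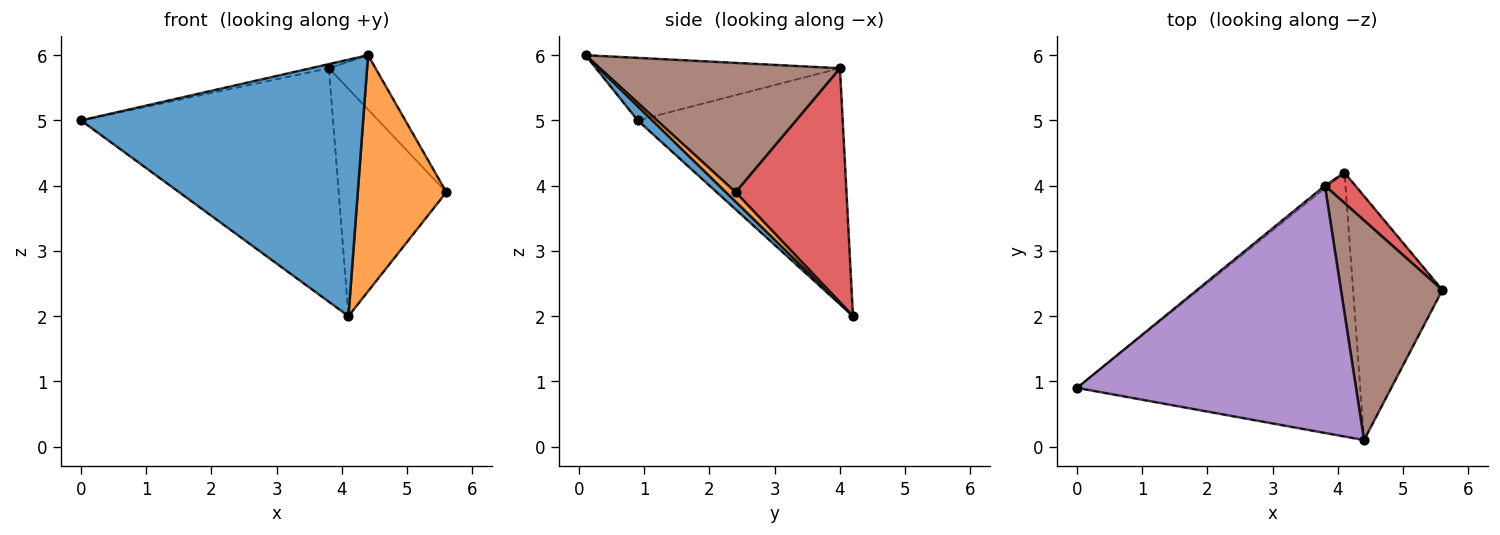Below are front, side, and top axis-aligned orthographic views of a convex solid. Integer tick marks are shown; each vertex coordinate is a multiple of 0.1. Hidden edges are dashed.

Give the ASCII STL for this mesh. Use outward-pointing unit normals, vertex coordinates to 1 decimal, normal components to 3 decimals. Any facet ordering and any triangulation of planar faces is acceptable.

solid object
 facet normal 0.036 -0.697 -0.717
  outer loop
   vertex 4.4 0.1 6.0
   vertex 0.0 0.9 5.0
   vertex 4.1 4.2 2.0
  endloop
 endfacet
 facet normal 0.075 -0.694 -0.716
  outer loop
   vertex 4.4 0.1 6.0
   vertex 4.1 4.2 2.0
   vertex 5.6 2.4 3.9
  endloop
 endfacet
 facet normal -0.631 0.776 -0.009
  outer loop
   vertex 3.8 4.0 5.8
   vertex 4.1 4.2 2.0
   vertex 0.0 0.9 5.0
  endloop
 endfacet
 facet normal 0.714 0.693 0.093
  outer loop
   vertex 3.8 4.0 5.8
   vertex 5.6 2.4 3.9
   vertex 4.1 4.2 2.0
  endloop
 endfacet
 facet normal -0.219 0.016 0.976
  outer loop
   vertex 3.8 4.0 5.8
   vertex 0.0 0.9 5.0
   vertex 4.4 0.1 6.0
  endloop
 endfacet
 facet normal 0.778 0.151 0.610
  outer loop
   vertex 3.8 4.0 5.8
   vertex 4.4 0.1 6.0
   vertex 5.6 2.4 3.9
  endloop
 endfacet
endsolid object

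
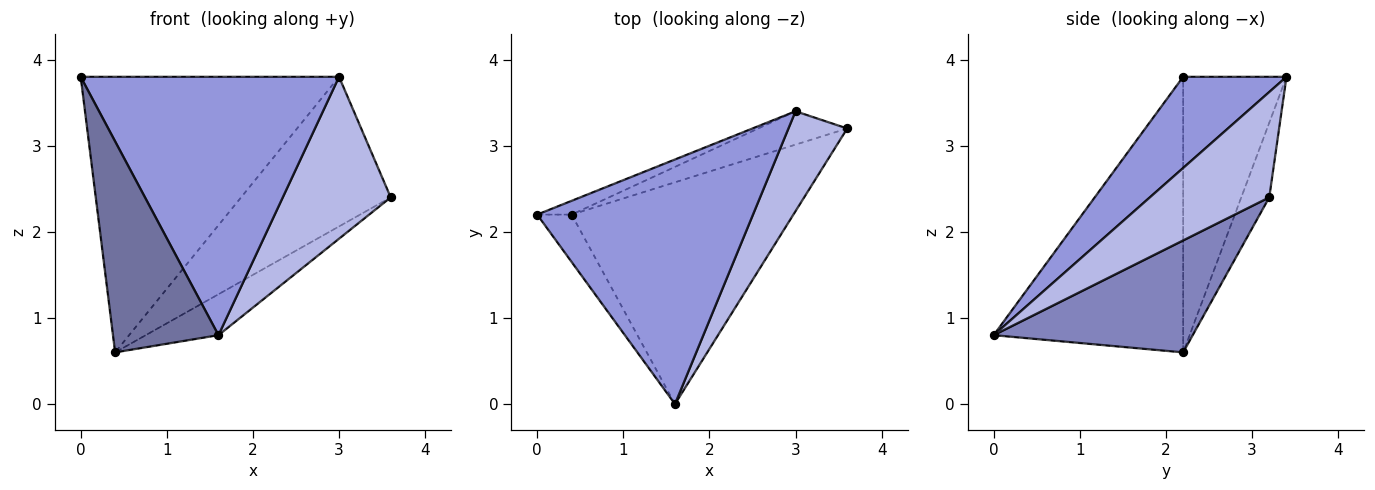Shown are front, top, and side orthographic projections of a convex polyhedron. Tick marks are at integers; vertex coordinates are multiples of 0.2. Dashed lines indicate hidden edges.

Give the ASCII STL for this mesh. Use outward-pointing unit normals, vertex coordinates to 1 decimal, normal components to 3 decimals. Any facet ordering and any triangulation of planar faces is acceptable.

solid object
 facet normal -0.869 -0.484 -0.109
  outer loop
   vertex 0.4 2.2 0.6
   vertex 1.6 0.0 0.8
   vertex 0.0 2.2 3.8
  endloop
 endfacet
 facet normal 0.445 0.162 -0.881
  outer loop
   vertex 0.4 2.2 0.6
   vertex 3.6 3.2 2.4
   vertex 1.6 0.0 0.8
  endloop
 endfacet
 facet normal 0.279 -0.697 0.660
  outer loop
   vertex 3.0 3.4 3.8
   vertex 0.0 2.2 3.8
   vertex 1.6 0.0 0.8
  endloop
 endfacet
 facet normal 0.686 -0.620 0.382
  outer loop
   vertex 3.0 3.4 3.8
   vertex 1.6 0.0 0.8
   vertex 3.6 3.2 2.4
  endloop
 endfacet
 facet normal -0.371 0.927 -0.046
  outer loop
   vertex 3.0 3.4 3.8
   vertex 0.4 2.2 0.6
   vertex 0.0 2.2 3.8
  endloop
 endfacet
 facet normal -0.180 0.960 -0.214
  outer loop
   vertex 3.0 3.4 3.8
   vertex 3.6 3.2 2.4
   vertex 0.4 2.2 0.6
  endloop
 endfacet
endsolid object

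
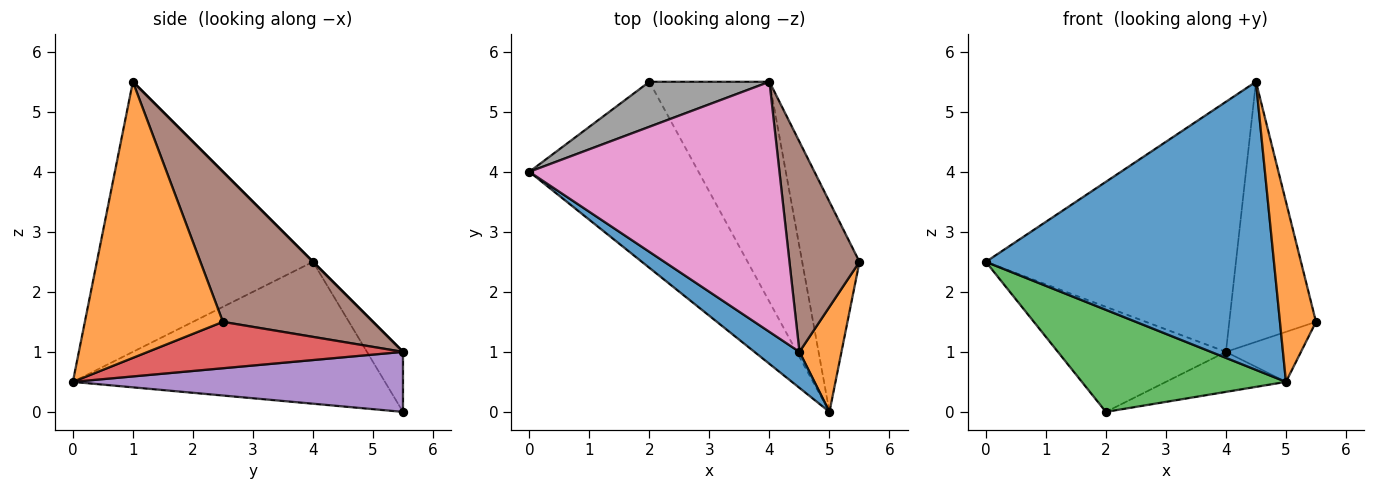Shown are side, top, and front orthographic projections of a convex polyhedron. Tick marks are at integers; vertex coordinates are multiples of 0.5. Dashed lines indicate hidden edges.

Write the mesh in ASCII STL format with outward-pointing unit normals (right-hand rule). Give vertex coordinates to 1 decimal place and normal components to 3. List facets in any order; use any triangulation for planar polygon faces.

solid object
 facet normal -0.597 -0.796 0.100
  outer loop
   vertex 4.5 1.0 5.5
   vertex 0.0 4.0 2.5
   vertex 5.0 0.0 0.5
  endloop
 endfacet
 facet normal 0.957 -0.250 0.146
  outer loop
   vertex 4.5 1.0 5.5
   vertex 5.0 0.0 0.5
   vertex 5.5 2.5 1.5
  endloop
 endfacet
 facet normal -0.592 -0.387 -0.706
  outer loop
   vertex 2.0 5.5 0.0
   vertex 5.0 0.0 0.5
   vertex 0.0 4.0 2.5
  endloop
 endfacet
 facet normal 0.619 0.182 -0.764
  outer loop
   vertex 4.0 5.5 1.0
   vertex 5.5 2.5 1.5
   vertex 5.0 0.0 0.5
  endloop
 endfacet
 facet normal 0.441 0.161 -0.883
  outer loop
   vertex 4.0 5.5 1.0
   vertex 5.0 0.0 0.5
   vertex 2.0 5.5 0.0
  endloop
 endfacet
 facet normal 0.803 0.464 0.375
  outer loop
   vertex 4.0 5.5 1.0
   vertex 4.5 1.0 5.5
   vertex 5.5 2.5 1.5
  endloop
 endfacet
 facet normal 0.000 0.707 0.707
  outer loop
   vertex 4.0 5.5 1.0
   vertex 0.0 4.0 2.5
   vertex 4.5 1.0 5.5
  endloop
 endfacet
 facet normal -0.193 0.902 0.386
  outer loop
   vertex 4.0 5.5 1.0
   vertex 2.0 5.5 0.0
   vertex 0.0 4.0 2.5
  endloop
 endfacet
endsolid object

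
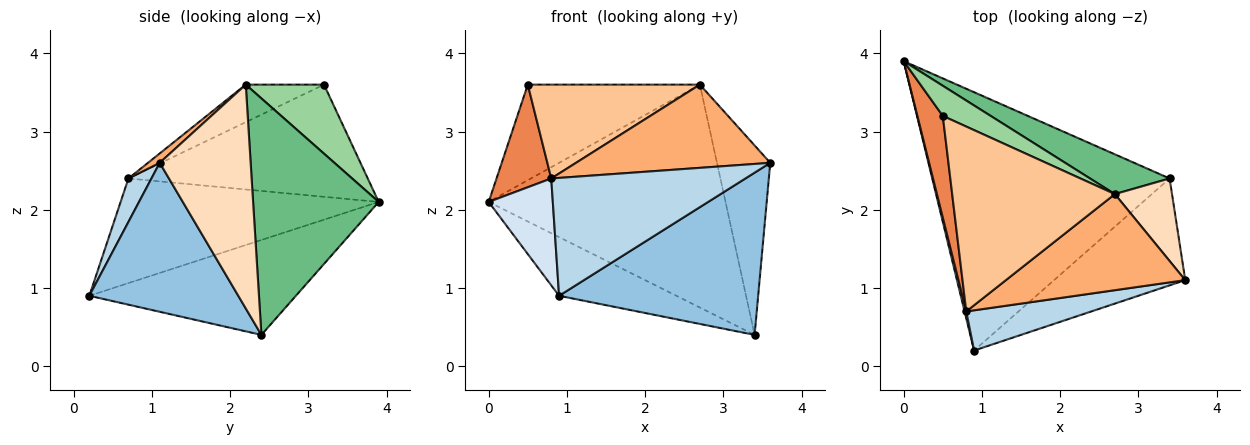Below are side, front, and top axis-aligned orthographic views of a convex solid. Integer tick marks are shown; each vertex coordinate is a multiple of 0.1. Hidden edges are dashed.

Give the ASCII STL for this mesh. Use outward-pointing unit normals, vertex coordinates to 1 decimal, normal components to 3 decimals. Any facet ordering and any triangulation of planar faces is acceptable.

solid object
 facet normal -0.363 0.206 -0.909
  outer loop
   vertex 3.4 2.4 0.4
   vertex 0.9 0.2 0.9
   vertex 0.0 3.9 2.1
  endloop
 endfacet
 facet normal 0.530 -0.708 -0.467
  outer loop
   vertex 3.4 2.4 0.4
   vertex 3.6 1.1 2.6
   vertex 0.9 0.2 0.9
  endloop
 endfacet
 facet normal 0.111 -0.941 0.321
  outer loop
   vertex 0.8 0.7 2.4
   vertex 0.9 0.2 0.9
   vertex 3.6 1.1 2.6
  endloop
 endfacet
 facet normal -0.970 -0.241 0.016
  outer loop
   vertex 0.8 0.7 2.4
   vertex 0.0 3.9 2.1
   vertex 0.9 0.2 0.9
  endloop
 endfacet
 facet normal -0.952 -0.218 0.216
  outer loop
   vertex 0.8 0.7 2.4
   vertex 0.5 3.2 3.6
   vertex 0.0 3.9 2.1
  endloop
 endfacet
 facet normal 0.040 -0.654 0.755
  outer loop
   vertex 2.7 2.2 3.6
   vertex 0.8 0.7 2.4
   vertex 3.6 1.1 2.6
  endloop
 endfacet
 facet normal -0.202 -0.443 0.873
  outer loop
   vertex 2.7 2.2 3.6
   vertex 0.5 3.2 3.6
   vertex 0.8 0.7 2.4
  endloop
 endfacet
 facet normal 0.843 0.494 0.215
  outer loop
   vertex 2.7 2.2 3.6
   vertex 3.6 1.1 2.6
   vertex 3.4 2.4 0.4
  endloop
 endfacet
 facet normal 0.463 0.873 0.156
  outer loop
   vertex 2.7 2.2 3.6
   vertex 3.4 2.4 0.4
   vertex 0.0 3.9 2.1
  endloop
 endfacet
 facet normal 0.398 0.875 0.276
  outer loop
   vertex 2.7 2.2 3.6
   vertex 0.0 3.9 2.1
   vertex 0.5 3.2 3.6
  endloop
 endfacet
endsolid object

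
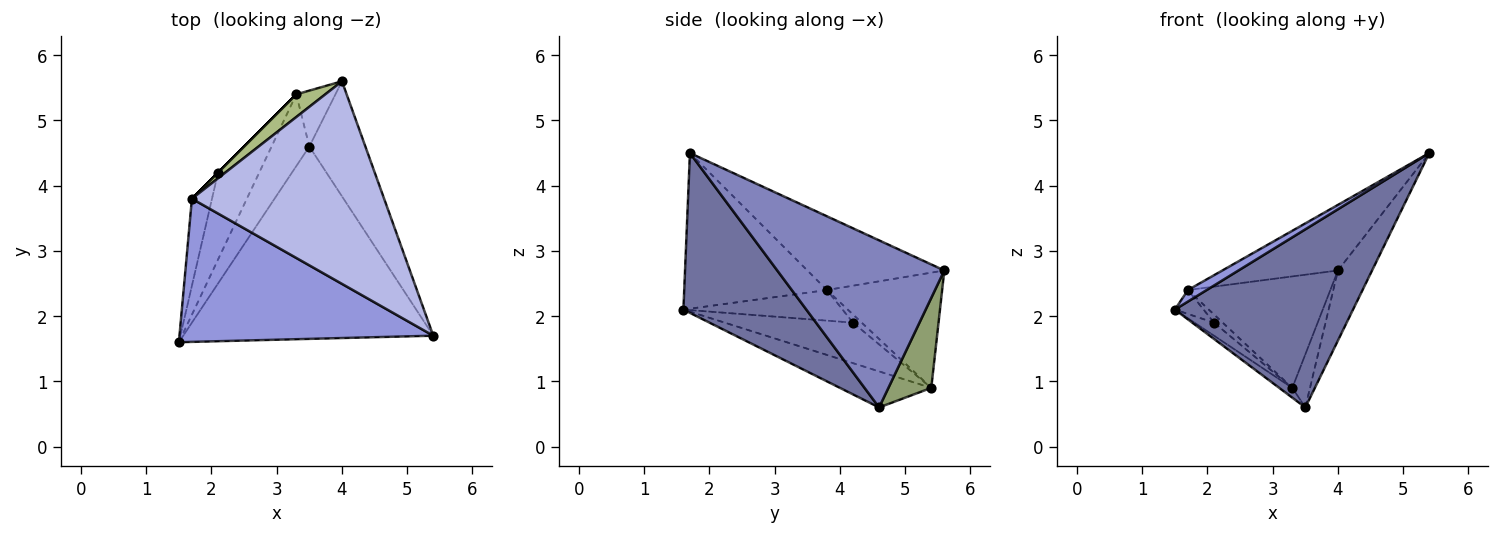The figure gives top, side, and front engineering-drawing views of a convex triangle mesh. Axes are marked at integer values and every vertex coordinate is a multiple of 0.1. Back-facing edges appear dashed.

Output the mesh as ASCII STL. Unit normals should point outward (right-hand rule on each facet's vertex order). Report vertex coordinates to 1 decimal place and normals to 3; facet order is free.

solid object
 facet normal 0.425 -0.615 -0.664
  outer loop
   vertex 3.5 4.6 0.6
   vertex 5.4 1.7 4.5
   vertex 1.5 1.6 2.1
  endloop
 endfacet
 facet normal 0.931 0.190 -0.312
  outer loop
   vertex 3.5 4.6 0.6
   vertex 4.0 5.6 2.7
   vertex 5.4 1.7 4.5
  endloop
 endfacet
 facet normal -0.522 -0.069 0.850
  outer loop
   vertex 1.7 3.8 2.4
   vertex 1.5 1.6 2.1
   vertex 5.4 1.7 4.5
  endloop
 endfacet
 facet normal -0.343 0.289 0.894
  outer loop
   vertex 1.7 3.8 2.4
   vertex 5.4 1.7 4.5
   vertex 4.0 5.6 2.7
  endloop
 endfacet
 facet normal 0.858 0.354 -0.373
  outer loop
   vertex 3.3 5.4 0.9
   vertex 4.0 5.6 2.7
   vertex 3.5 4.6 0.6
  endloop
 endfacet
 facet normal -0.621 0.768 0.156
  outer loop
   vertex 3.3 5.4 0.9
   vertex 1.7 3.8 2.4
   vertex 4.0 5.6 2.7
  endloop
 endfacet
 facet normal -0.687 0.098 -0.720
  outer loop
   vertex 3.3 5.4 0.9
   vertex 3.5 4.6 0.6
   vertex 1.5 1.6 2.1
  endloop
 endfacet
 facet normal -0.827 0.149 -0.542
  outer loop
   vertex 2.1 4.2 1.9
   vertex 1.5 1.6 2.1
   vertex 1.7 3.8 2.4
  endloop
 endfacet
 facet normal -0.697 0.106 -0.709
  outer loop
   vertex 2.1 4.2 1.9
   vertex 3.3 5.4 0.9
   vertex 1.5 1.6 2.1
  endloop
 endfacet
 facet normal -0.707 0.707 0.000
  outer loop
   vertex 2.1 4.2 1.9
   vertex 1.7 3.8 2.4
   vertex 3.3 5.4 0.9
  endloop
 endfacet
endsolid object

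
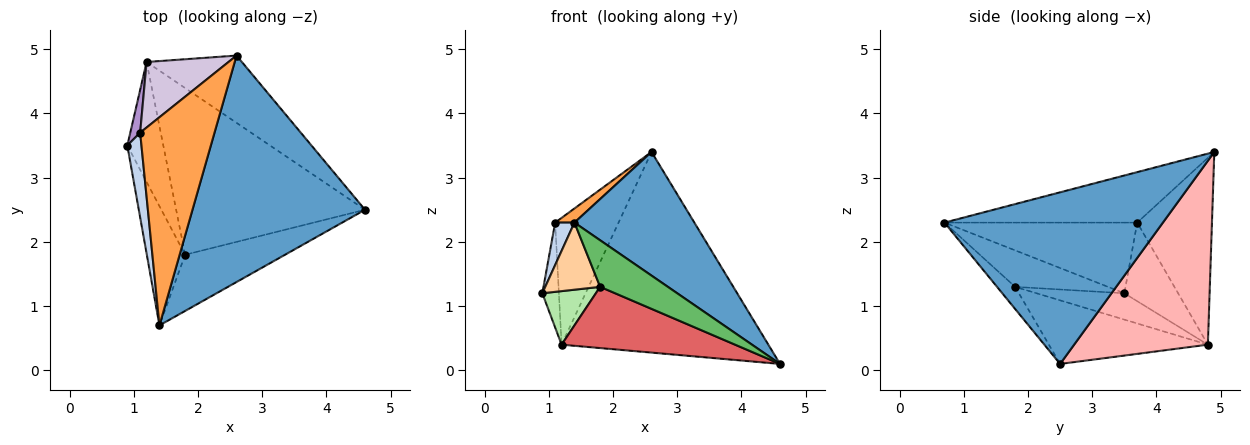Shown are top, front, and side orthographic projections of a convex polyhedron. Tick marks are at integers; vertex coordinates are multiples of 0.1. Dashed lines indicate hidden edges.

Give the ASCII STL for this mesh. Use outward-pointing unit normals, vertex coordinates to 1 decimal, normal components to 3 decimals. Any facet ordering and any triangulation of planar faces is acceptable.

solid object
 facet normal 0.658 -0.361 0.661
  outer loop
   vertex 2.6 4.9 3.4
   vertex 1.4 0.7 2.3
   vertex 4.6 2.5 0.1
  endloop
 endfacet
 facet normal -0.976 -0.098 0.195
  outer loop
   vertex 1.1 3.7 2.3
   vertex 0.9 3.5 1.2
   vertex 1.4 0.7 2.3
  endloop
 endfacet
 facet normal -0.561 -0.056 0.826
  outer loop
   vertex 1.1 3.7 2.3
   vertex 1.4 0.7 2.3
   vertex 2.6 4.9 3.4
  endloop
 endfacet
 facet normal -0.639 -0.377 -0.671
  outer loop
   vertex 1.8 1.8 1.3
   vertex 1.4 0.7 2.3
   vertex 0.9 3.5 1.2
  endloop
 endfacet
 facet normal -0.168 -0.629 -0.759
  outer loop
   vertex 1.8 1.8 1.3
   vertex 4.6 2.5 0.1
   vertex 1.4 0.7 2.3
  endloop
 endfacet
 facet normal -0.556 -0.339 -0.759
  outer loop
   vertex 1.2 4.8 0.4
   vertex 1.8 1.8 1.3
   vertex 0.9 3.5 1.2
  endloop
 endfacet
 facet normal -0.301 -0.329 -0.895
  outer loop
   vertex 1.2 4.8 0.4
   vertex 4.6 2.5 0.1
   vertex 1.8 1.8 1.3
  endloop
 endfacet
 facet normal 0.523 0.808 -0.271
  outer loop
   vertex 1.2 4.8 0.4
   vertex 2.6 4.9 3.4
   vertex 4.6 2.5 0.1
  endloop
 endfacet
 facet normal -0.949 0.292 0.119
  outer loop
   vertex 1.2 4.8 0.4
   vertex 0.9 3.5 1.2
   vertex 1.1 3.7 2.3
  endloop
 endfacet
 facet normal -0.723 0.613 0.317
  outer loop
   vertex 1.2 4.8 0.4
   vertex 1.1 3.7 2.3
   vertex 2.6 4.9 3.4
  endloop
 endfacet
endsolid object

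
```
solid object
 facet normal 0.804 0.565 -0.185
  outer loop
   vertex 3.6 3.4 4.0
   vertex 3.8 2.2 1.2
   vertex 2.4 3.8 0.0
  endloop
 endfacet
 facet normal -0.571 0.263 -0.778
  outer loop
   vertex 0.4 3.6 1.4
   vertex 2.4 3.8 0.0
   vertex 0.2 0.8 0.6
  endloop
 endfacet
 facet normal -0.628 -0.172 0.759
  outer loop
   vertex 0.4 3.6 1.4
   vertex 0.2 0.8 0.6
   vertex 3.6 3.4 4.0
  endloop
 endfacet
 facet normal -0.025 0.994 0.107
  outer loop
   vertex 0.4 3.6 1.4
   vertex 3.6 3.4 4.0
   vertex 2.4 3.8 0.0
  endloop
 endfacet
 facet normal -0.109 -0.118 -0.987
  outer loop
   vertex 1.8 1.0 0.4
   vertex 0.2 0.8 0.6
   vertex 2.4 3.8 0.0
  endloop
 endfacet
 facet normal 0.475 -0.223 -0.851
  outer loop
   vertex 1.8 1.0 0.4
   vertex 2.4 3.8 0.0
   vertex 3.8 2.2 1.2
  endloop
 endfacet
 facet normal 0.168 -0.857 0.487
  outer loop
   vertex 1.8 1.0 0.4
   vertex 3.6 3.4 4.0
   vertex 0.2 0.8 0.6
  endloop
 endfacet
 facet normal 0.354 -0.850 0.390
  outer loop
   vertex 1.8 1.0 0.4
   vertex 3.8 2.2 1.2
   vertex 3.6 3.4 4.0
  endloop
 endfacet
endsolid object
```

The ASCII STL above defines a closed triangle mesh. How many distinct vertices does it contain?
6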